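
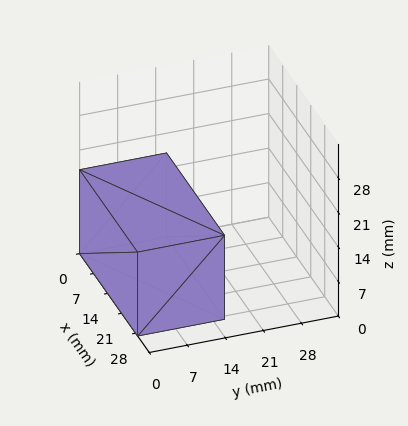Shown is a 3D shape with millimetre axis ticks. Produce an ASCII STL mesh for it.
Reading the render: the shape is a rectangular box, roughly 29 × 16 mm footprint and 17 mm tall (dimensions read to the nearest mm from the axis ticks). For the STL, each face is triangulated and given an outward normal.

solid part
  facet normal 0.0000 0.0000 -1.0000
    outer loop
      vertex 29.000 16.000 0.000
      vertex 29.000 0.000 0.000
      vertex 0.000 0.000 0.000
    endloop
  endfacet
  facet normal 0.0000 0.0000 -1.0000
    outer loop
      vertex 0.000 16.000 0.000
      vertex 29.000 16.000 0.000
      vertex 0.000 0.000 0.000
    endloop
  endfacet
  facet normal 0.0000 0.0000 1.0000
    outer loop
      vertex 0.000 0.000 17.000
      vertex 29.000 0.000 17.000
      vertex 29.000 16.000 17.000
    endloop
  endfacet
  facet normal 0.0000 0.0000 1.0000
    outer loop
      vertex 0.000 0.000 17.000
      vertex 29.000 16.000 17.000
      vertex 0.000 16.000 17.000
    endloop
  endfacet
  facet normal 0.0000 -1.0000 0.0000
    outer loop
      vertex 0.000 0.000 0.000
      vertex 29.000 0.000 0.000
      vertex 29.000 0.000 17.000
    endloop
  endfacet
  facet normal 0.0000 -1.0000 0.0000
    outer loop
      vertex 0.000 0.000 0.000
      vertex 29.000 0.000 17.000
      vertex 0.000 0.000 17.000
    endloop
  endfacet
  facet normal 0.0000 1.0000 0.0000
    outer loop
      vertex 29.000 16.000 17.000
      vertex 29.000 16.000 0.000
      vertex 0.000 16.000 0.000
    endloop
  endfacet
  facet normal 0.0000 1.0000 0.0000
    outer loop
      vertex 0.000 16.000 17.000
      vertex 29.000 16.000 17.000
      vertex 0.000 16.000 0.000
    endloop
  endfacet
  facet normal -1.0000 0.0000 0.0000
    outer loop
      vertex 0.000 16.000 17.000
      vertex 0.000 16.000 0.000
      vertex 0.000 0.000 0.000
    endloop
  endfacet
  facet normal -1.0000 0.0000 0.0000
    outer loop
      vertex 0.000 0.000 17.000
      vertex 0.000 16.000 17.000
      vertex 0.000 0.000 0.000
    endloop
  endfacet
  facet normal 1.0000 0.0000 0.0000
    outer loop
      vertex 29.000 0.000 0.000
      vertex 29.000 16.000 0.000
      vertex 29.000 16.000 17.000
    endloop
  endfacet
  facet normal 1.0000 0.0000 0.0000
    outer loop
      vertex 29.000 0.000 0.000
      vertex 29.000 16.000 17.000
      vertex 29.000 0.000 17.000
    endloop
  endfacet
endsolid part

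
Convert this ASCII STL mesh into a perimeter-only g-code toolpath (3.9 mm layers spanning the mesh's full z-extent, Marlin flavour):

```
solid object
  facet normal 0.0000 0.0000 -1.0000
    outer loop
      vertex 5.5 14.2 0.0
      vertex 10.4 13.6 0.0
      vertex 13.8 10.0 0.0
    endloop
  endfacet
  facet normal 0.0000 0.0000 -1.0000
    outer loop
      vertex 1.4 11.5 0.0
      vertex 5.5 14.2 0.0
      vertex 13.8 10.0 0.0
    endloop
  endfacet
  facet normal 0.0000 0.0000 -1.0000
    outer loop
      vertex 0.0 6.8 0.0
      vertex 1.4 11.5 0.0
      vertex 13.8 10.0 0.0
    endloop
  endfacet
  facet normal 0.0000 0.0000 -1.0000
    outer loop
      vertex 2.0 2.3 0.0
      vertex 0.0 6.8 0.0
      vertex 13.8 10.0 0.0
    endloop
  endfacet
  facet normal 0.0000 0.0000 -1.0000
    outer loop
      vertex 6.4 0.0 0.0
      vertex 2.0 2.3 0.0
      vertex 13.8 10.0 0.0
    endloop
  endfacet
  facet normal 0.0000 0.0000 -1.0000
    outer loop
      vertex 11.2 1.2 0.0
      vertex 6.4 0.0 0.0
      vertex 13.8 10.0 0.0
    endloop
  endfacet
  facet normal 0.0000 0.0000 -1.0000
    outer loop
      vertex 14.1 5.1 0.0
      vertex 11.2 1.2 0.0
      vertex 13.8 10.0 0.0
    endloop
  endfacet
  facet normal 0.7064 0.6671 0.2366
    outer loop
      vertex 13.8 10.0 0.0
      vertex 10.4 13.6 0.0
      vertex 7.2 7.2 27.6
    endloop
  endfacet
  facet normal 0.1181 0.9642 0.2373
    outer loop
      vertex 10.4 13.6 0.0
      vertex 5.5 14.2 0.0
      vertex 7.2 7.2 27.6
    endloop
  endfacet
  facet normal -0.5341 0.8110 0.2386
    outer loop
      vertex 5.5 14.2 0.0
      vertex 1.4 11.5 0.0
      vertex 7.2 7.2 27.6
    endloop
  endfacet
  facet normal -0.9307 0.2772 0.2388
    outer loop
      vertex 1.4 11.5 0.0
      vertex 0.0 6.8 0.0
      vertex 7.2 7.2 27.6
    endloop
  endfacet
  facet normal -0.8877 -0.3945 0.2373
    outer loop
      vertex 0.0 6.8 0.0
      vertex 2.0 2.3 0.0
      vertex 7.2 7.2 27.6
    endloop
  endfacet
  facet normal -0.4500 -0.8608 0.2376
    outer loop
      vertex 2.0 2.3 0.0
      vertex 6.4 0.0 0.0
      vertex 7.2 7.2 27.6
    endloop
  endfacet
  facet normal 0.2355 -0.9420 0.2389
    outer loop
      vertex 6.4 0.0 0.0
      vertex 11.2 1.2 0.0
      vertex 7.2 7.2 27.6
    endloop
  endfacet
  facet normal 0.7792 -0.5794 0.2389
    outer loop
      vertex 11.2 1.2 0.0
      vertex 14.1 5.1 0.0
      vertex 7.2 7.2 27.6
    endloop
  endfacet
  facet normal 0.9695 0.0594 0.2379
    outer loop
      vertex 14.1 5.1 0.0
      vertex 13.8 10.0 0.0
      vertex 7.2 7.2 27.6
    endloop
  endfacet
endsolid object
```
; perimeter-only toolpath
G21 ; units = mm
G90 ; absolute positioning
G28 ; home
; layer 1
G0 Z3.9
G0 X12.9 Y9.6
G1 X9.9 Y12.7
G1 X5.7 Y13.2
G1 X2.2 Y10.9
G1 X1.0 Y6.9
G1 X2.7 Y3.0
G1 X6.5 Y1.0
G1 X10.6 Y2.1
G1 X13.1 Y5.4
G1 X12.9 Y9.6
; layer 2
G0 Z7.9
G0 X11.9 Y9.2
G1 X9.5 Y11.8
G1 X6.0 Y12.2
G1 X3.1 Y10.3
G1 X2.1 Y6.9
G1 X3.5 Y3.7
G1 X6.6 Y2.1
G1 X10.1 Y2.9
G1 X12.1 Y5.7
G1 X11.9 Y9.2
; layer 3
G0 Z11.8
G0 X11.0 Y8.8
G1 X9.0 Y10.9
G1 X6.2 Y11.2
G1 X3.9 Y9.7
G1 X3.1 Y7.0
G1 X4.2 Y4.4
G1 X6.7 Y3.1
G1 X9.5 Y3.8
G1 X11.1 Y6.0
G1 X11.0 Y8.8
; layer 4
G0 Z15.8
G0 X10.0 Y8.4
G1 X8.6 Y9.9
G1 X6.5 Y10.2
G1 X4.7 Y9.0
G1 X4.1 Y7.0
G1 X5.0 Y5.1
G1 X6.9 Y4.1
G1 X8.9 Y4.6
G1 X10.2 Y6.3
G1 X10.0 Y8.4
; layer 5
G0 Z19.7
G0 X9.1 Y8.0
G1 X8.1 Y9.0
G1 X6.7 Y9.2
G1 X5.5 Y8.4
G1 X5.1 Y7.1
G1 X5.7 Y5.8
G1 X7.0 Y5.1
G1 X8.3 Y5.5
G1 X9.2 Y6.6
G1 X9.1 Y8.0
; layer 6
G0 Z23.7
G0 X8.1 Y7.6
G1 X7.7 Y8.1
G1 X7.0 Y8.2
G1 X6.4 Y7.8
G1 X6.2 Y7.1
G1 X6.5 Y6.5
G1 X7.1 Y6.2
G1 X7.8 Y6.3
G1 X8.2 Y6.9
G1 X8.1 Y7.6
M2 ; end

The solid is a regular 9-sided pyramid, base circumscribed radius ≈ 7.2 mm, apex at z ≈ 27.6 mm. Slicing at Δz = 3.9 mm — 7 equal slices spanning the solid's height, so layer i sits at z = i·h/7 — gives 6 non-empty perimeters. Each is a 9-segment closed polygon; G0 lifts to the layer z and rapids to the start vertex, then G1 traces the edges. The cross-section shrinks linearly with z (the slice at the apex is degenerate and omitted).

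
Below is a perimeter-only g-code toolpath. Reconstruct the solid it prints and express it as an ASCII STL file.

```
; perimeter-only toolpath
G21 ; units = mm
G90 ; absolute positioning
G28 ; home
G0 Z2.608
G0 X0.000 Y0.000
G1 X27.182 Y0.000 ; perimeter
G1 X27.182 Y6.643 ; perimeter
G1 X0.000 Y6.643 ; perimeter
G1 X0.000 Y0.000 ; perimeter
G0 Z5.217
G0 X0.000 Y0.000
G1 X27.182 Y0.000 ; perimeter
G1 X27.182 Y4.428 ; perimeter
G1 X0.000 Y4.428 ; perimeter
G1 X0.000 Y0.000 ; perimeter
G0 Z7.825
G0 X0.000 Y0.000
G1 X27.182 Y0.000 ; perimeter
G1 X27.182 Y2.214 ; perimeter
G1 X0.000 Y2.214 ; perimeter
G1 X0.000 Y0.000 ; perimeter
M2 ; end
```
solid part
  facet normal 0.0000 0.0000 -1.0000
    outer loop
      vertex 27.182 8.857 0.000
      vertex 27.182 0.000 0.000
      vertex 0.000 0.000 0.000
    endloop
  endfacet
  facet normal 0.0000 0.0000 -1.0000
    outer loop
      vertex 0.000 8.857 0.000
      vertex 27.182 8.857 0.000
      vertex 0.000 0.000 0.000
    endloop
  endfacet
  facet normal 0.0000 -1.0000 0.0000
    outer loop
      vertex 0.000 0.000 0.000
      vertex 27.182 0.000 0.000
      vertex 27.182 0.000 10.434
    endloop
  endfacet
  facet normal 0.0000 -1.0000 0.0000
    outer loop
      vertex 0.000 0.000 0.000
      vertex 27.182 0.000 10.434
      vertex 0.000 0.000 10.434
    endloop
  endfacet
  facet normal 0.0000 0.7624 0.6471
    outer loop
      vertex 0.000 0.000 10.434
      vertex 27.182 0.000 10.434
      vertex 27.182 8.857 0.000
    endloop
  endfacet
  facet normal 0.0000 0.7624 0.6471
    outer loop
      vertex 0.000 0.000 10.434
      vertex 27.182 8.857 0.000
      vertex 0.000 8.857 0.000
    endloop
  endfacet
  facet normal -1.0000 0.0000 0.0000
    outer loop
      vertex 0.000 0.000 10.434
      vertex 0.000 8.857 0.000
      vertex 0.000 0.000 0.000
    endloop
  endfacet
  facet normal 1.0000 0.0000 0.0000
    outer loop
      vertex 27.182 0.000 0.000
      vertex 27.182 8.857 0.000
      vertex 27.182 0.000 10.434
    endloop
  endfacet
endsolid part

The G0 Z moves step by Δz≈2.608 mm. The G1 loops shrink linearly with z, so the solid tapers from its base footprint up to z≈10.4. Closing with a flat bottom cap and the tapered top and triangulating gives 8 facets — a wedge (ramp): 27.2 × 8.86 mm base, rising to 10.4 mm along the y=0 edge and sloping linearly to z=0 at y=8.86.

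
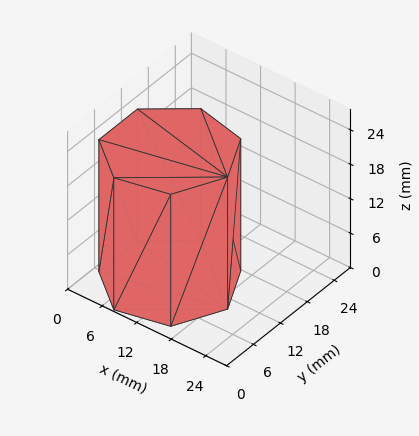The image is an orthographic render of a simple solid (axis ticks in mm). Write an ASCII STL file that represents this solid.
Reading the render: the shape is a regular 7-sided prism (a cylinder approximated with 7 flat sides), circumscribed radius ≈ 10 mm, height ≈ 23 mm (dimensions read to the nearest mm from the axis ticks). For the STL, each face is triangulated and given an outward normal.

solid part
  facet normal 0.0000 0.0000 -1.0000
    outer loop
      vertex 7.8 19.7 0.0
      vertex 16.2 17.8 0.0
      vertex 20.0 10.0 0.0
    endloop
  endfacet
  facet normal 0.0000 0.0000 -1.0000
    outer loop
      vertex 1.0 14.3 0.0
      vertex 7.8 19.7 0.0
      vertex 20.0 10.0 0.0
    endloop
  endfacet
  facet normal 0.0000 0.0000 -1.0000
    outer loop
      vertex 1.0 5.7 0.0
      vertex 1.0 14.3 0.0
      vertex 20.0 10.0 0.0
    endloop
  endfacet
  facet normal 0.0000 0.0000 -1.0000
    outer loop
      vertex 7.8 0.3 0.0
      vertex 1.0 5.7 0.0
      vertex 20.0 10.0 0.0
    endloop
  endfacet
  facet normal 0.0000 0.0000 -1.0000
    outer loop
      vertex 16.2 2.2 0.0
      vertex 7.8 0.3 0.0
      vertex 20.0 10.0 0.0
    endloop
  endfacet
  facet normal 0.0000 0.0000 1.0000
    outer loop
      vertex 20.0 10.0 23.0
      vertex 16.2 17.8 23.0
      vertex 7.8 19.7 23.0
    endloop
  endfacet
  facet normal 0.0000 0.0000 1.0000
    outer loop
      vertex 20.0 10.0 23.0
      vertex 7.8 19.7 23.0
      vertex 1.0 14.3 23.0
    endloop
  endfacet
  facet normal 0.0000 0.0000 1.0000
    outer loop
      vertex 20.0 10.0 23.0
      vertex 1.0 14.3 23.0
      vertex 1.0 5.7 23.0
    endloop
  endfacet
  facet normal 0.0000 0.0000 1.0000
    outer loop
      vertex 20.0 10.0 23.0
      vertex 1.0 5.7 23.0
      vertex 7.8 0.3 23.0
    endloop
  endfacet
  facet normal 0.0000 0.0000 1.0000
    outer loop
      vertex 20.0 10.0 23.0
      vertex 7.8 0.3 23.0
      vertex 16.2 2.2 23.0
    endloop
  endfacet
  facet normal 0.8990 0.4380 0.0000
    outer loop
      vertex 20.0 10.0 0.0
      vertex 16.2 17.8 0.0
      vertex 16.2 17.8 23.0
    endloop
  endfacet
  facet normal 0.8990 0.4380 0.0000
    outer loop
      vertex 20.0 10.0 0.0
      vertex 16.2 17.8 23.0
      vertex 20.0 10.0 23.0
    endloop
  endfacet
  facet normal 0.2206 0.9754 0.0000
    outer loop
      vertex 16.2 17.8 0.0
      vertex 7.8 19.7 0.0
      vertex 7.8 19.7 23.0
    endloop
  endfacet
  facet normal 0.2206 0.9754 0.0000
    outer loop
      vertex 16.2 17.8 0.0
      vertex 7.8 19.7 23.0
      vertex 16.2 17.8 23.0
    endloop
  endfacet
  facet normal -0.6219 0.7831 0.0000
    outer loop
      vertex 7.8 19.7 0.0
      vertex 1.0 14.3 0.0
      vertex 1.0 14.3 23.0
    endloop
  endfacet
  facet normal -0.6219 0.7831 0.0000
    outer loop
      vertex 7.8 19.7 0.0
      vertex 1.0 14.3 23.0
      vertex 7.8 19.7 23.0
    endloop
  endfacet
  facet normal -1.0000 0.0000 0.0000
    outer loop
      vertex 1.0 14.3 0.0
      vertex 1.0 5.7 0.0
      vertex 1.0 5.7 23.0
    endloop
  endfacet
  facet normal -1.0000 0.0000 0.0000
    outer loop
      vertex 1.0 14.3 0.0
      vertex 1.0 5.7 23.0
      vertex 1.0 14.3 23.0
    endloop
  endfacet
  facet normal -0.6219 -0.7831 0.0000
    outer loop
      vertex 1.0 5.7 0.0
      vertex 7.8 0.3 0.0
      vertex 7.8 0.3 23.0
    endloop
  endfacet
  facet normal -0.6219 -0.7831 0.0000
    outer loop
      vertex 1.0 5.7 0.0
      vertex 7.8 0.3 23.0
      vertex 1.0 5.7 23.0
    endloop
  endfacet
  facet normal 0.2206 -0.9754 0.0000
    outer loop
      vertex 7.8 0.3 0.0
      vertex 16.2 2.2 0.0
      vertex 16.2 2.2 23.0
    endloop
  endfacet
  facet normal 0.2206 -0.9754 0.0000
    outer loop
      vertex 7.8 0.3 0.0
      vertex 16.2 2.2 23.0
      vertex 7.8 0.3 23.0
    endloop
  endfacet
  facet normal 0.8990 -0.4380 0.0000
    outer loop
      vertex 16.2 2.2 0.0
      vertex 20.0 10.0 0.0
      vertex 20.0 10.0 23.0
    endloop
  endfacet
  facet normal 0.8990 -0.4380 0.0000
    outer loop
      vertex 16.2 2.2 0.0
      vertex 20.0 10.0 23.0
      vertex 16.2 2.2 23.0
    endloop
  endfacet
endsolid part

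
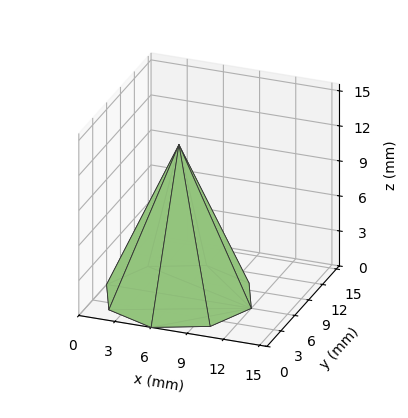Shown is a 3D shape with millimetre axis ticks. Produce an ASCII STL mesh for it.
Reading the render: the shape is a regular 8-sided pyramid, base circumscribed radius ≈ 6 mm, apex at z ≈ 13 mm (dimensions read to the nearest mm from the axis ticks). For the STL, each face is triangulated and given an outward normal.

solid part
  facet normal 0.0000 0.0000 -1.0000
    outer loop
      vertex 6.0 12.0 0.0
      vertex 10.2 10.2 0.0
      vertex 12.0 6.0 0.0
    endloop
  endfacet
  facet normal 0.0000 0.0000 -1.0000
    outer loop
      vertex 1.8 10.2 0.0
      vertex 6.0 12.0 0.0
      vertex 12.0 6.0 0.0
    endloop
  endfacet
  facet normal 0.0000 0.0000 -1.0000
    outer loop
      vertex 0.0 6.0 0.0
      vertex 1.8 10.2 0.0
      vertex 12.0 6.0 0.0
    endloop
  endfacet
  facet normal 0.0000 0.0000 -1.0000
    outer loop
      vertex 1.8 1.8 0.0
      vertex 0.0 6.0 0.0
      vertex 12.0 6.0 0.0
    endloop
  endfacet
  facet normal 0.0000 0.0000 -1.0000
    outer loop
      vertex 6.0 0.0 0.0
      vertex 1.8 1.8 0.0
      vertex 12.0 6.0 0.0
    endloop
  endfacet
  facet normal 0.0000 0.0000 -1.0000
    outer loop
      vertex 10.2 1.8 0.0
      vertex 6.0 0.0 0.0
      vertex 12.0 6.0 0.0
    endloop
  endfacet
  facet normal 0.8462 0.3626 0.3905
    outer loop
      vertex 12.0 6.0 0.0
      vertex 10.2 10.2 0.0
      vertex 6.0 6.0 13.0
    endloop
  endfacet
  facet normal 0.3626 0.8462 0.3905
    outer loop
      vertex 10.2 10.2 0.0
      vertex 6.0 12.0 0.0
      vertex 6.0 6.0 13.0
    endloop
  endfacet
  facet normal -0.3626 0.8462 0.3905
    outer loop
      vertex 6.0 12.0 0.0
      vertex 1.8 10.2 0.0
      vertex 6.0 6.0 13.0
    endloop
  endfacet
  facet normal -0.8462 0.3626 0.3905
    outer loop
      vertex 1.8 10.2 0.0
      vertex 0.0 6.0 0.0
      vertex 6.0 6.0 13.0
    endloop
  endfacet
  facet normal -0.8462 -0.3626 0.3905
    outer loop
      vertex 0.0 6.0 0.0
      vertex 1.8 1.8 0.0
      vertex 6.0 6.0 13.0
    endloop
  endfacet
  facet normal -0.3626 -0.8462 0.3905
    outer loop
      vertex 1.8 1.8 0.0
      vertex 6.0 0.0 0.0
      vertex 6.0 6.0 13.0
    endloop
  endfacet
  facet normal 0.3626 -0.8462 0.3905
    outer loop
      vertex 6.0 0.0 0.0
      vertex 10.2 1.8 0.0
      vertex 6.0 6.0 13.0
    endloop
  endfacet
  facet normal 0.8462 -0.3626 0.3905
    outer loop
      vertex 10.2 1.8 0.0
      vertex 12.0 6.0 0.0
      vertex 6.0 6.0 13.0
    endloop
  endfacet
endsolid part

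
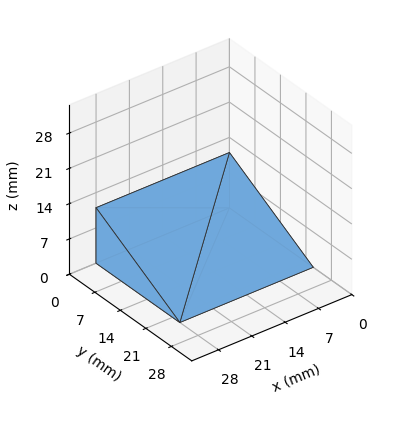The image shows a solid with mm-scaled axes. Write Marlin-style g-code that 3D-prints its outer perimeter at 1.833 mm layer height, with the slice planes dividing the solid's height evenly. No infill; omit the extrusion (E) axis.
Reading the render: the shape is a wedge (ramp): 28 × 23 mm base, rising to 11 mm along the y=0 edge and sloping linearly to z=0 at y=23 (dimensions read to the nearest mm from the axis ticks). For the g-code, the solid's height is divided into equal slices at the stated Δz and each level perimeter traced with G1 moves after a G0 lift.

; perimeter-only toolpath
G21 ; units = mm
G90 ; absolute positioning
G28 ; home
; layer 1
G0 Z1.833
G0 X0.000 Y0.000
G1 X28.000 Y0.000
G1 X28.000 Y19.167
G1 X0.000 Y19.167
G1 X0.000 Y0.000
; layer 2
G0 Z3.667
G0 X0.000 Y0.000
G1 X28.000 Y0.000
G1 X28.000 Y15.333
G1 X0.000 Y15.333
G1 X0.000 Y0.000
; layer 3
G0 Z5.500
G0 X0.000 Y0.000
G1 X28.000 Y0.000
G1 X28.000 Y11.500
G1 X0.000 Y11.500
G1 X0.000 Y0.000
; layer 4
G0 Z7.333
G0 X0.000 Y0.000
G1 X28.000 Y0.000
G1 X28.000 Y7.667
G1 X0.000 Y7.667
G1 X0.000 Y0.000
; layer 5
G0 Z9.167
G0 X0.000 Y0.000
G1 X28.000 Y0.000
G1 X28.000 Y3.833
G1 X0.000 Y3.833
G1 X0.000 Y0.000
M2 ; end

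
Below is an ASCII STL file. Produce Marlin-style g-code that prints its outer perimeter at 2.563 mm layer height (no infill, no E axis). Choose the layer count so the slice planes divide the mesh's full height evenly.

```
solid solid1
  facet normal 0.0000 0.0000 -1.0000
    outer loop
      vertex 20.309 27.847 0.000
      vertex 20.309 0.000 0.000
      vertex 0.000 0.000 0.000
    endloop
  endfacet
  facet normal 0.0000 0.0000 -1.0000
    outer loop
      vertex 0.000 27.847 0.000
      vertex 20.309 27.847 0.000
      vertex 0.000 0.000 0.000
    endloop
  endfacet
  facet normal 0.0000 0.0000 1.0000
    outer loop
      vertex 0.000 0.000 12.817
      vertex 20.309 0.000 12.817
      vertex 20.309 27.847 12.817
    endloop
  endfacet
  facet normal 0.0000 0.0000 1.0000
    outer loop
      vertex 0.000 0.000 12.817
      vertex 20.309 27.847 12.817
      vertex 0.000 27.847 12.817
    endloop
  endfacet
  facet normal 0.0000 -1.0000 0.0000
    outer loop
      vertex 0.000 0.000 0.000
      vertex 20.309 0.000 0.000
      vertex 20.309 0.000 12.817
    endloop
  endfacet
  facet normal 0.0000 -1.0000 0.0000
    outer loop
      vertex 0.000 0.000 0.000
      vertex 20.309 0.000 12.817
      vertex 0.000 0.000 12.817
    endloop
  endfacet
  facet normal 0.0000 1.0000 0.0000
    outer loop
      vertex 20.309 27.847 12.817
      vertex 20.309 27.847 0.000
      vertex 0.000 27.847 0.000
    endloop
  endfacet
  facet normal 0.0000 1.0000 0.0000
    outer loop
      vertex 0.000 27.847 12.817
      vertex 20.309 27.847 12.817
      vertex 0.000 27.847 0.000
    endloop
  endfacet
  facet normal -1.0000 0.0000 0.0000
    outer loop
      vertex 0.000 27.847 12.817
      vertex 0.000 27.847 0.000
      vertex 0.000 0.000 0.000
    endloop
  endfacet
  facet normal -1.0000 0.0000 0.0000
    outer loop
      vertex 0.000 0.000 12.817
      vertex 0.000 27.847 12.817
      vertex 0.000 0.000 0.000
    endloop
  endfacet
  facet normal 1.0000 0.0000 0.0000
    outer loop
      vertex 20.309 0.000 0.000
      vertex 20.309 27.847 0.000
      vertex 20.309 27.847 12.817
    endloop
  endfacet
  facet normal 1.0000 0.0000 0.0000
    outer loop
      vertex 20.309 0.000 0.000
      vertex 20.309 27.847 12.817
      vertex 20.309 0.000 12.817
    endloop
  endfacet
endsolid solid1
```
; perimeter-only toolpath
G21 ; units = mm
G90 ; absolute positioning
G28 ; home
; layer 1
G0 Z2.563
G0 X0.000 Y0.000
G1 X20.309 Y0.000
G1 X20.309 Y27.847
G1 X0.000 Y27.847
G1 X0.000 Y0.000
; layer 2
G0 Z5.127
G0 X0.000 Y0.000
G1 X20.309 Y0.000
G1 X20.309 Y27.847
G1 X0.000 Y27.847
G1 X0.000 Y0.000
; layer 3
G0 Z7.690
G0 X0.000 Y0.000
G1 X20.309 Y0.000
G1 X20.309 Y27.847
G1 X0.000 Y27.847
G1 X0.000 Y0.000
; layer 4
G0 Z10.254
G0 X0.000 Y0.000
G1 X20.309 Y0.000
G1 X20.309 Y27.847
G1 X0.000 Y27.847
G1 X0.000 Y0.000
; layer 5
G0 Z12.817
G0 X0.000 Y0.000
G1 X20.309 Y0.000
G1 X20.309 Y27.847
G1 X0.000 Y27.847
G1 X0.000 Y0.000
M2 ; end

The solid is a rectangular box, roughly 20.3 × 27.8 mm footprint and 12.8 mm tall. Slicing at Δz = 2.563 mm — 5 equal slices spanning the solid's height, so layer i sits at z = i·h/5 — gives 5 non-empty perimeters. Each is a 4-segment closed polygon; G0 lifts to the layer z and rapids to the start vertex, then G1 traces the edges.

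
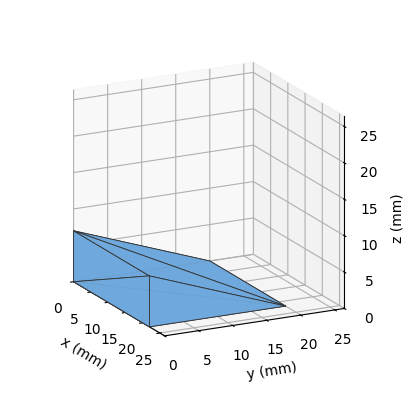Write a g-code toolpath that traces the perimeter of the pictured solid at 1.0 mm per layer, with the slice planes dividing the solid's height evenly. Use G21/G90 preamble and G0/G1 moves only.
Reading the render: the shape is a wedge (ramp): 22 × 20 mm base, rising to 7 mm along the y=0 edge and sloping linearly to z=0 at y=20 (dimensions read to the nearest mm from the axis ticks). For the g-code, the solid's height is divided into equal slices at the stated Δz and each level perimeter traced with G1 moves after a G0 lift.

; perimeter-only toolpath
G21 ; units = mm
G90 ; absolute positioning
G28 ; home
; layer 1
G0 Z1.0
G0 X0.0 Y0.0
G1 X22.0 Y0.0
G1 X22.0 Y17.1
G1 X0.0 Y17.1
G1 X0.0 Y0.0
; layer 2
G0 Z2.0
G0 X0.0 Y0.0
G1 X22.0 Y0.0
G1 X22.0 Y14.3
G1 X0.0 Y14.3
G1 X0.0 Y0.0
; layer 3
G0 Z3.0
G0 X0.0 Y0.0
G1 X22.0 Y0.0
G1 X22.0 Y11.4
G1 X0.0 Y11.4
G1 X0.0 Y0.0
; layer 4
G0 Z4.0
G0 X0.0 Y0.0
G1 X22.0 Y0.0
G1 X22.0 Y8.6
G1 X0.0 Y8.6
G1 X0.0 Y0.0
; layer 5
G0 Z5.0
G0 X0.0 Y0.0
G1 X22.0 Y0.0
G1 X22.0 Y5.7
G1 X0.0 Y5.7
G1 X0.0 Y0.0
; layer 6
G0 Z6.0
G0 X0.0 Y0.0
G1 X22.0 Y0.0
G1 X22.0 Y2.9
G1 X0.0 Y2.9
G1 X0.0 Y0.0
M2 ; end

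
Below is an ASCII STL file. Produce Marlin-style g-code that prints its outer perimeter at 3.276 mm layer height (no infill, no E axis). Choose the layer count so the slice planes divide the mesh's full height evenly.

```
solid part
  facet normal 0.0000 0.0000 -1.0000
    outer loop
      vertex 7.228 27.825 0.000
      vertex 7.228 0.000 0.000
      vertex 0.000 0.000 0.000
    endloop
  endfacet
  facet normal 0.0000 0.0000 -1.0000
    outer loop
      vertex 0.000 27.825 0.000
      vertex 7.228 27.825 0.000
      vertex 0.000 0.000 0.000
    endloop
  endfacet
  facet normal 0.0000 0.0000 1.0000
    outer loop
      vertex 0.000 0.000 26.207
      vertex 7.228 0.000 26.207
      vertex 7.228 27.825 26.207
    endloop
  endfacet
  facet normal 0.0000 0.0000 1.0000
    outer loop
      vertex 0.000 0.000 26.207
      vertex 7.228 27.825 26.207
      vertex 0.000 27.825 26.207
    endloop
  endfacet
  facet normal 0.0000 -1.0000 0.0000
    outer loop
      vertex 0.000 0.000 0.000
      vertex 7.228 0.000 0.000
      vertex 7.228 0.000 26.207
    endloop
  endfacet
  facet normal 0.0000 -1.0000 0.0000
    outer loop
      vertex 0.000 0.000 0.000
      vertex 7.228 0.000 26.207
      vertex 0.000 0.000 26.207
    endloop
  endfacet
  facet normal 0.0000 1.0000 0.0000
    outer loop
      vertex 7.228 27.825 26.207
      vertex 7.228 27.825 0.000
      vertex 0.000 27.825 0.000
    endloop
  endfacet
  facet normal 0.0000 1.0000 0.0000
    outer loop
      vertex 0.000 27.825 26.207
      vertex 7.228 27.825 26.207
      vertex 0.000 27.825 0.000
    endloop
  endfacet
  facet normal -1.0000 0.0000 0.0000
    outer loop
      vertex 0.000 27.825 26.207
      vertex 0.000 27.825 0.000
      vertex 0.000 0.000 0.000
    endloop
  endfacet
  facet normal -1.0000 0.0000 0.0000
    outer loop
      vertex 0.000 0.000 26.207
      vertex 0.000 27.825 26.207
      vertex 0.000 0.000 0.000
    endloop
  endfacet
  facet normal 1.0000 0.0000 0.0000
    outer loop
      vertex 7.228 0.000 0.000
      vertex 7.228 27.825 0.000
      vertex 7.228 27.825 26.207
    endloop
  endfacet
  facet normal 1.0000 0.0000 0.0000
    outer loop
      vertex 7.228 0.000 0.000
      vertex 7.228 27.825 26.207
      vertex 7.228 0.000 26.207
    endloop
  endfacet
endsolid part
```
; perimeter-only toolpath
G21 ; units = mm
G90 ; absolute positioning
G28 ; home
; layer 1
G0 Z3.276
G0 X0.000 Y0.000
G1 X7.228 Y0.000
G1 X7.228 Y27.825
G1 X0.000 Y27.825
G1 X0.000 Y0.000
; layer 2
G0 Z6.552
G0 X0.000 Y0.000
G1 X7.228 Y0.000
G1 X7.228 Y27.825
G1 X0.000 Y27.825
G1 X0.000 Y0.000
; layer 3
G0 Z9.828
G0 X0.000 Y0.000
G1 X7.228 Y0.000
G1 X7.228 Y27.825
G1 X0.000 Y27.825
G1 X0.000 Y0.000
; layer 4
G0 Z13.104
G0 X0.000 Y0.000
G1 X7.228 Y0.000
G1 X7.228 Y27.825
G1 X0.000 Y27.825
G1 X0.000 Y0.000
; layer 5
G0 Z16.379
G0 X0.000 Y0.000
G1 X7.228 Y0.000
G1 X7.228 Y27.825
G1 X0.000 Y27.825
G1 X0.000 Y0.000
; layer 6
G0 Z19.655
G0 X0.000 Y0.000
G1 X7.228 Y0.000
G1 X7.228 Y27.825
G1 X0.000 Y27.825
G1 X0.000 Y0.000
; layer 7
G0 Z22.931
G0 X0.000 Y0.000
G1 X7.228 Y0.000
G1 X7.228 Y27.825
G1 X0.000 Y27.825
G1 X0.000 Y0.000
; layer 8
G0 Z26.207
G0 X0.000 Y0.000
G1 X7.228 Y0.000
G1 X7.228 Y27.825
G1 X0.000 Y27.825
G1 X0.000 Y0.000
M2 ; end

The solid is a rectangular box, roughly 7.23 × 27.8 mm footprint and 26.2 mm tall. Slicing at Δz = 3.276 mm — 8 equal slices spanning the solid's height, so layer i sits at z = i·h/8 — gives 8 non-empty perimeters. Each is a 4-segment closed polygon; G0 lifts to the layer z and rapids to the start vertex, then G1 traces the edges.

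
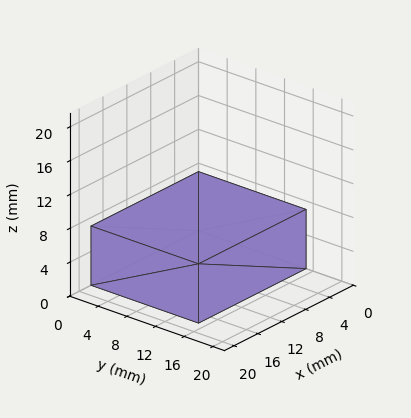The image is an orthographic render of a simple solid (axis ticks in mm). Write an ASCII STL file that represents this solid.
Reading the render: the shape is a rectangular box, roughly 18 × 15 mm footprint and 7 mm tall (dimensions read to the nearest mm from the axis ticks). For the STL, each face is triangulated and given an outward normal.

solid part
  facet normal 0.0000 0.0000 -1.0000
    outer loop
      vertex 18.0 15.0 0.0
      vertex 18.0 0.0 0.0
      vertex 0.0 0.0 0.0
    endloop
  endfacet
  facet normal 0.0000 0.0000 -1.0000
    outer loop
      vertex 0.0 15.0 0.0
      vertex 18.0 15.0 0.0
      vertex 0.0 0.0 0.0
    endloop
  endfacet
  facet normal 0.0000 0.0000 1.0000
    outer loop
      vertex 0.0 0.0 7.0
      vertex 18.0 0.0 7.0
      vertex 18.0 15.0 7.0
    endloop
  endfacet
  facet normal 0.0000 0.0000 1.0000
    outer loop
      vertex 0.0 0.0 7.0
      vertex 18.0 15.0 7.0
      vertex 0.0 15.0 7.0
    endloop
  endfacet
  facet normal 0.0000 -1.0000 0.0000
    outer loop
      vertex 0.0 0.0 0.0
      vertex 18.0 0.0 0.0
      vertex 18.0 0.0 7.0
    endloop
  endfacet
  facet normal 0.0000 -1.0000 0.0000
    outer loop
      vertex 0.0 0.0 0.0
      vertex 18.0 0.0 7.0
      vertex 0.0 0.0 7.0
    endloop
  endfacet
  facet normal 0.0000 1.0000 0.0000
    outer loop
      vertex 18.0 15.0 7.0
      vertex 18.0 15.0 0.0
      vertex 0.0 15.0 0.0
    endloop
  endfacet
  facet normal 0.0000 1.0000 0.0000
    outer loop
      vertex 0.0 15.0 7.0
      vertex 18.0 15.0 7.0
      vertex 0.0 15.0 0.0
    endloop
  endfacet
  facet normal -1.0000 0.0000 0.0000
    outer loop
      vertex 0.0 15.0 7.0
      vertex 0.0 15.0 0.0
      vertex 0.0 0.0 0.0
    endloop
  endfacet
  facet normal -1.0000 0.0000 0.0000
    outer loop
      vertex 0.0 0.0 7.0
      vertex 0.0 15.0 7.0
      vertex 0.0 0.0 0.0
    endloop
  endfacet
  facet normal 1.0000 0.0000 0.0000
    outer loop
      vertex 18.0 0.0 0.0
      vertex 18.0 15.0 0.0
      vertex 18.0 15.0 7.0
    endloop
  endfacet
  facet normal 1.0000 0.0000 0.0000
    outer loop
      vertex 18.0 0.0 0.0
      vertex 18.0 15.0 7.0
      vertex 18.0 0.0 7.0
    endloop
  endfacet
endsolid part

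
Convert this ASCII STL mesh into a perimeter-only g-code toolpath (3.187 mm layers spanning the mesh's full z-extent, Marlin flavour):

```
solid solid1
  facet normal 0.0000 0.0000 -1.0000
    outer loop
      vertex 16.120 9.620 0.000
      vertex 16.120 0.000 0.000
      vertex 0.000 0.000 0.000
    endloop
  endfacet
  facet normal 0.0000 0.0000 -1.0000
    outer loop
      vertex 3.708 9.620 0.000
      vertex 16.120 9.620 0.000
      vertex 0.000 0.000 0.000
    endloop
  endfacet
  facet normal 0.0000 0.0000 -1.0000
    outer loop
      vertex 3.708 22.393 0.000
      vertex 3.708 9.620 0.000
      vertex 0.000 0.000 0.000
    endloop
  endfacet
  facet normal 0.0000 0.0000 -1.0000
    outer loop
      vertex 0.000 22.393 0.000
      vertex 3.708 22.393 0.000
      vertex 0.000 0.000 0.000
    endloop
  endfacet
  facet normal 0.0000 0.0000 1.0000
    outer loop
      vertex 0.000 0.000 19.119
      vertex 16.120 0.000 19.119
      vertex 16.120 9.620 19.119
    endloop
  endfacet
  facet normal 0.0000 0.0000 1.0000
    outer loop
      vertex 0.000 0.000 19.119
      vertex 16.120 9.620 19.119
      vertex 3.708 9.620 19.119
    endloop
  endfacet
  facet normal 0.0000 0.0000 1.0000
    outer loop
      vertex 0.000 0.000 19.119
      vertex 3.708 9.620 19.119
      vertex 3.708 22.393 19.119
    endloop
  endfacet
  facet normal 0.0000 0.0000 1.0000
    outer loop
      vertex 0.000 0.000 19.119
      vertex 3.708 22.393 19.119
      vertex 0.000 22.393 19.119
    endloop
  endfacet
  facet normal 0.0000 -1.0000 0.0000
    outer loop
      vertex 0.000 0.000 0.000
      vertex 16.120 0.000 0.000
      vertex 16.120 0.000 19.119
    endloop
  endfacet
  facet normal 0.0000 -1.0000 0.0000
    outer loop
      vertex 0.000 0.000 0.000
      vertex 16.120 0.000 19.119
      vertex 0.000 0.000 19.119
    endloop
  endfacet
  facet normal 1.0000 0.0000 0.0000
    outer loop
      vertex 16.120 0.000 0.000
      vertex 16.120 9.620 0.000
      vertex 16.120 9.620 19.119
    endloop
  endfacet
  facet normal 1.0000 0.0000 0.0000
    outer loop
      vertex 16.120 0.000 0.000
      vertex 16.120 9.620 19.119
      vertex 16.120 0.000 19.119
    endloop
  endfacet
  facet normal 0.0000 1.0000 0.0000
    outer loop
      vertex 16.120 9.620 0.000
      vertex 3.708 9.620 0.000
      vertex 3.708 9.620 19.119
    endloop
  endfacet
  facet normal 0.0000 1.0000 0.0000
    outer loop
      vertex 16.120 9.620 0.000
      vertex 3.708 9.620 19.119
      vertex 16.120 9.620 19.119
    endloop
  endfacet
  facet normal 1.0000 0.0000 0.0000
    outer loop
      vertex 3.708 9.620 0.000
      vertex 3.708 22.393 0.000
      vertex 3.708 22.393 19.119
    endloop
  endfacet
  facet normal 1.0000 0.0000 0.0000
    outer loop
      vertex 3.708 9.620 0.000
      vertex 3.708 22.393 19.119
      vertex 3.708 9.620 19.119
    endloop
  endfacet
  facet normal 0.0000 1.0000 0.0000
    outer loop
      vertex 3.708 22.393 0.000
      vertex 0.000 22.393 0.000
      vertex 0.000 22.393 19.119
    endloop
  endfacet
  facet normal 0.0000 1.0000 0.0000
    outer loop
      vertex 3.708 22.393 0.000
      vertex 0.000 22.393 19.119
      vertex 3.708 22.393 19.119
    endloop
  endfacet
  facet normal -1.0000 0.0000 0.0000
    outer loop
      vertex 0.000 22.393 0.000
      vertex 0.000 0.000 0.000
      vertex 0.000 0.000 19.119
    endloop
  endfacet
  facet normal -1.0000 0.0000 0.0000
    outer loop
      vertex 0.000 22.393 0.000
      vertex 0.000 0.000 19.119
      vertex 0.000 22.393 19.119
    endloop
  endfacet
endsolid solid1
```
; perimeter-only toolpath
G21 ; units = mm
G90 ; absolute positioning
G28 ; home
; layer 1
G0 Z3.187
G0 X0.000 Y0.000
G1 X16.120 Y0.000
G1 X16.120 Y9.620
G1 X3.708 Y9.620
G1 X3.708 Y22.393
G1 X0.000 Y22.393
G1 X0.000 Y0.000
; layer 2
G0 Z6.373
G0 X0.000 Y0.000
G1 X16.120 Y0.000
G1 X16.120 Y9.620
G1 X3.708 Y9.620
G1 X3.708 Y22.393
G1 X0.000 Y22.393
G1 X0.000 Y0.000
; layer 3
G0 Z9.559
G0 X0.000 Y0.000
G1 X16.120 Y0.000
G1 X16.120 Y9.620
G1 X3.708 Y9.620
G1 X3.708 Y22.393
G1 X0.000 Y22.393
G1 X0.000 Y0.000
; layer 4
G0 Z12.746
G0 X0.000 Y0.000
G1 X16.120 Y0.000
G1 X16.120 Y9.620
G1 X3.708 Y9.620
G1 X3.708 Y22.393
G1 X0.000 Y22.393
G1 X0.000 Y0.000
; layer 5
G0 Z15.933
G0 X0.000 Y0.000
G1 X16.120 Y0.000
G1 X16.120 Y9.620
G1 X3.708 Y9.620
G1 X3.708 Y22.393
G1 X0.000 Y22.393
G1 X0.000 Y0.000
; layer 6
G0 Z19.119
G0 X0.000 Y0.000
G1 X16.120 Y0.000
G1 X16.120 Y9.620
G1 X3.708 Y9.620
G1 X3.708 Y22.393
G1 X0.000 Y22.393
G1 X0.000 Y0.000
M2 ; end

The solid is an L-shaped prism: outer 16.1 × 22.4 mm, arm thicknesses ≈ 9.62 mm (horizontal) and 3.71 mm (vertical), extruded 19.1 mm in z. Slicing at Δz = 3.187 mm — 6 equal slices spanning the solid's height, so layer i sits at z = i·h/6 — gives 6 non-empty perimeters. Each is a 6-segment closed polygon; G0 lifts to the layer z and rapids to the start vertex, then G1 traces the edges.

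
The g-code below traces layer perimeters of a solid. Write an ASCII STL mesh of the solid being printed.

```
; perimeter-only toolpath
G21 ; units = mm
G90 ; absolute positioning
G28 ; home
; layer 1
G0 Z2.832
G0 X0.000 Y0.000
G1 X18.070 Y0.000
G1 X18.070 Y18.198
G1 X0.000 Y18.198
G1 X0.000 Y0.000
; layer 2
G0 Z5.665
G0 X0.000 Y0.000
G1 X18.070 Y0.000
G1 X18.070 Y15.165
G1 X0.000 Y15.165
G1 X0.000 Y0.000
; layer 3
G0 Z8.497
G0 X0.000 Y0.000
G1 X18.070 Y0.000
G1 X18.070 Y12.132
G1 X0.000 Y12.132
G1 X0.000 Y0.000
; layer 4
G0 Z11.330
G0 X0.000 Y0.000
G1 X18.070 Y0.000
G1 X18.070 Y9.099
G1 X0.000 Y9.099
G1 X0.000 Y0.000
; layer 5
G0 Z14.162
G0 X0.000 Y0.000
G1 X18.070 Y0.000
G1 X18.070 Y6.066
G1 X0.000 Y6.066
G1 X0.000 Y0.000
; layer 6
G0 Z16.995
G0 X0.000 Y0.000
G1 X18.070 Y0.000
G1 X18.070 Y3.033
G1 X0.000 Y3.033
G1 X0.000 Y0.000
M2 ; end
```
solid part
  facet normal 0.0000 0.0000 -1.0000
    outer loop
      vertex 18.070 21.231 0.000
      vertex 18.070 0.000 0.000
      vertex 0.000 0.000 0.000
    endloop
  endfacet
  facet normal 0.0000 0.0000 -1.0000
    outer loop
      vertex 0.000 21.231 0.000
      vertex 18.070 21.231 0.000
      vertex 0.000 0.000 0.000
    endloop
  endfacet
  facet normal 0.0000 -1.0000 0.0000
    outer loop
      vertex 0.000 0.000 0.000
      vertex 18.070 0.000 0.000
      vertex 18.070 0.000 19.827
    endloop
  endfacet
  facet normal 0.0000 -1.0000 0.0000
    outer loop
      vertex 0.000 0.000 0.000
      vertex 18.070 0.000 19.827
      vertex 0.000 0.000 19.827
    endloop
  endfacet
  facet normal 0.0000 0.6825 0.7309
    outer loop
      vertex 0.000 0.000 19.827
      vertex 18.070 0.000 19.827
      vertex 18.070 21.231 0.000
    endloop
  endfacet
  facet normal 0.0000 0.6825 0.7309
    outer loop
      vertex 0.000 0.000 19.827
      vertex 18.070 21.231 0.000
      vertex 0.000 21.231 0.000
    endloop
  endfacet
  facet normal -1.0000 0.0000 0.0000
    outer loop
      vertex 0.000 0.000 19.827
      vertex 0.000 21.231 0.000
      vertex 0.000 0.000 0.000
    endloop
  endfacet
  facet normal 1.0000 0.0000 0.0000
    outer loop
      vertex 18.070 0.000 0.000
      vertex 18.070 21.231 0.000
      vertex 18.070 0.000 19.827
    endloop
  endfacet
endsolid part

The G0 Z moves step by Δz≈2.832 mm. The G1 loops shrink linearly with z, so the solid tapers from its base footprint up to z≈19.8. Closing with a flat bottom cap and the tapered top and triangulating gives 8 facets — a wedge (ramp): 18.1 × 21.2 mm base, rising to 19.8 mm along the y=0 edge and sloping linearly to z=0 at y=21.2.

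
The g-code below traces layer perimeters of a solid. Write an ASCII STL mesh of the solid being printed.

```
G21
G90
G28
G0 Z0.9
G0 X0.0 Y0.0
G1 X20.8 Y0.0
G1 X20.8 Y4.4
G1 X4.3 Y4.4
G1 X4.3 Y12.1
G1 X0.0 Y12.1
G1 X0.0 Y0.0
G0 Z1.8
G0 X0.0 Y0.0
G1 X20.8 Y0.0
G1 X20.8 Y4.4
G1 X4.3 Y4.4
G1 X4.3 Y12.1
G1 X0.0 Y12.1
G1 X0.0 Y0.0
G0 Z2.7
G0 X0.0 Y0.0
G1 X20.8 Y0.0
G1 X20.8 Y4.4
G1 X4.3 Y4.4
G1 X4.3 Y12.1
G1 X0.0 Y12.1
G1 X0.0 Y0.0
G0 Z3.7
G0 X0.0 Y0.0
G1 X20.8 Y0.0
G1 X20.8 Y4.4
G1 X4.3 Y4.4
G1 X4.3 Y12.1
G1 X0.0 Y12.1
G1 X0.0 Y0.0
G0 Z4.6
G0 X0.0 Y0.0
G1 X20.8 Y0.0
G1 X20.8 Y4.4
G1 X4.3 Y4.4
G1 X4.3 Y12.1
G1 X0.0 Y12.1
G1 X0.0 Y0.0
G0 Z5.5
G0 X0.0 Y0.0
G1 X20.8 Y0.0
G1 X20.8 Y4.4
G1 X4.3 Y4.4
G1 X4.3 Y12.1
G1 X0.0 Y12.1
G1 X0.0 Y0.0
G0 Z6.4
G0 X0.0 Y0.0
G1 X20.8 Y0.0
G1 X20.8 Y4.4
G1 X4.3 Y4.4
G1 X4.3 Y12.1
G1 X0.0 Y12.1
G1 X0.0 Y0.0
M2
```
solid part
  facet normal 0.0000 0.0000 -1.0000
    outer loop
      vertex 20.8 4.4 0.0
      vertex 20.8 0.0 0.0
      vertex 0.0 0.0 0.0
    endloop
  endfacet
  facet normal 0.0000 0.0000 -1.0000
    outer loop
      vertex 4.3 4.4 0.0
      vertex 20.8 4.4 0.0
      vertex 0.0 0.0 0.0
    endloop
  endfacet
  facet normal 0.0000 0.0000 -1.0000
    outer loop
      vertex 4.3 12.1 0.0
      vertex 4.3 4.4 0.0
      vertex 0.0 0.0 0.0
    endloop
  endfacet
  facet normal 0.0000 0.0000 -1.0000
    outer loop
      vertex 0.0 12.1 0.0
      vertex 4.3 12.1 0.0
      vertex 0.0 0.0 0.0
    endloop
  endfacet
  facet normal 0.0000 0.0000 1.0000
    outer loop
      vertex 0.0 0.0 6.4
      vertex 20.8 0.0 6.4
      vertex 20.8 4.4 6.4
    endloop
  endfacet
  facet normal 0.0000 0.0000 1.0000
    outer loop
      vertex 0.0 0.0 6.4
      vertex 20.8 4.4 6.4
      vertex 4.3 4.4 6.4
    endloop
  endfacet
  facet normal 0.0000 0.0000 1.0000
    outer loop
      vertex 0.0 0.0 6.4
      vertex 4.3 4.4 6.4
      vertex 4.3 12.1 6.4
    endloop
  endfacet
  facet normal 0.0000 0.0000 1.0000
    outer loop
      vertex 0.0 0.0 6.4
      vertex 4.3 12.1 6.4
      vertex 0.0 12.1 6.4
    endloop
  endfacet
  facet normal 0.0000 -1.0000 0.0000
    outer loop
      vertex 0.0 0.0 0.0
      vertex 20.8 0.0 0.0
      vertex 20.8 0.0 6.4
    endloop
  endfacet
  facet normal 0.0000 -1.0000 0.0000
    outer loop
      vertex 0.0 0.0 0.0
      vertex 20.8 0.0 6.4
      vertex 0.0 0.0 6.4
    endloop
  endfacet
  facet normal 1.0000 0.0000 0.0000
    outer loop
      vertex 20.8 0.0 0.0
      vertex 20.8 4.4 0.0
      vertex 20.8 4.4 6.4
    endloop
  endfacet
  facet normal 1.0000 0.0000 0.0000
    outer loop
      vertex 20.8 0.0 0.0
      vertex 20.8 4.4 6.4
      vertex 20.8 0.0 6.4
    endloop
  endfacet
  facet normal 0.0000 1.0000 0.0000
    outer loop
      vertex 20.8 4.4 0.0
      vertex 4.3 4.4 0.0
      vertex 4.3 4.4 6.4
    endloop
  endfacet
  facet normal 0.0000 1.0000 0.0000
    outer loop
      vertex 20.8 4.4 0.0
      vertex 4.3 4.4 6.4
      vertex 20.8 4.4 6.4
    endloop
  endfacet
  facet normal 1.0000 0.0000 0.0000
    outer loop
      vertex 4.3 4.4 0.0
      vertex 4.3 12.1 0.0
      vertex 4.3 12.1 6.4
    endloop
  endfacet
  facet normal 1.0000 0.0000 0.0000
    outer loop
      vertex 4.3 4.4 0.0
      vertex 4.3 12.1 6.4
      vertex 4.3 4.4 6.4
    endloop
  endfacet
  facet normal 0.0000 1.0000 0.0000
    outer loop
      vertex 4.3 12.1 0.0
      vertex 0.0 12.1 0.0
      vertex 0.0 12.1 6.4
    endloop
  endfacet
  facet normal 0.0000 1.0000 0.0000
    outer loop
      vertex 4.3 12.1 0.0
      vertex 0.0 12.1 6.4
      vertex 4.3 12.1 6.4
    endloop
  endfacet
  facet normal -1.0000 0.0000 0.0000
    outer loop
      vertex 0.0 12.1 0.0
      vertex 0.0 0.0 0.0
      vertex 0.0 0.0 6.4
    endloop
  endfacet
  facet normal -1.0000 0.0000 0.0000
    outer loop
      vertex 0.0 12.1 0.0
      vertex 0.0 0.0 6.4
      vertex 0.0 12.1 6.4
    endloop
  endfacet
endsolid part

The G0 Z moves step by Δz≈0.9 mm. Every layer's G1 loop is the same polygon, so the solid is a straight extrusion of it from z=0 to z≈6.4. Closing with flat bottom and top caps and triangulating gives 20 facets — an L-shaped prism: outer 20.8 × 12.1 mm, arm thicknesses ≈ 4.4 mm (horizontal) and 4.3 mm (vertical), extruded 6.4 mm in z.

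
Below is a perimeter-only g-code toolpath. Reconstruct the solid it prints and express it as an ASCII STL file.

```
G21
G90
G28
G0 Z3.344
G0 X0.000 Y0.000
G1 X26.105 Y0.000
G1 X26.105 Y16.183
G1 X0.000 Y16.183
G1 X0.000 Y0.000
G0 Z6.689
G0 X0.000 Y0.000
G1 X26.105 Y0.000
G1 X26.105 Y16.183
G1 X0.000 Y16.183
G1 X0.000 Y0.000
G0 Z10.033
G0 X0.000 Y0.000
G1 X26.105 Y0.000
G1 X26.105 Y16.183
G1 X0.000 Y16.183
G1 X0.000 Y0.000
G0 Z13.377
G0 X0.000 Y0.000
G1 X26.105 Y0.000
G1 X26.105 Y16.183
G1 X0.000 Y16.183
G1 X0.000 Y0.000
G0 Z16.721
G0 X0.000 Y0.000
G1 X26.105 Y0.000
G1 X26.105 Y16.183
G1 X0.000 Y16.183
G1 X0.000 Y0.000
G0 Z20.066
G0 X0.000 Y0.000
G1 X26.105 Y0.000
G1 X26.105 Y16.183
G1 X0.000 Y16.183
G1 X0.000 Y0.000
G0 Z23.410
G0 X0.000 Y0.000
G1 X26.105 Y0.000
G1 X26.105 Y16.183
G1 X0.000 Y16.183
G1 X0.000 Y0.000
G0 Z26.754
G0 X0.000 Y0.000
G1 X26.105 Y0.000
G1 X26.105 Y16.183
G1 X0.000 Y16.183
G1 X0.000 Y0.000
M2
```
solid part
  facet normal 0.0000 0.0000 -1.0000
    outer loop
      vertex 26.105 16.183 0.000
      vertex 26.105 0.000 0.000
      vertex 0.000 0.000 0.000
    endloop
  endfacet
  facet normal 0.0000 0.0000 -1.0000
    outer loop
      vertex 0.000 16.183 0.000
      vertex 26.105 16.183 0.000
      vertex 0.000 0.000 0.000
    endloop
  endfacet
  facet normal 0.0000 0.0000 1.0000
    outer loop
      vertex 0.000 0.000 26.754
      vertex 26.105 0.000 26.754
      vertex 26.105 16.183 26.754
    endloop
  endfacet
  facet normal 0.0000 0.0000 1.0000
    outer loop
      vertex 0.000 0.000 26.754
      vertex 26.105 16.183 26.754
      vertex 0.000 16.183 26.754
    endloop
  endfacet
  facet normal 0.0000 -1.0000 0.0000
    outer loop
      vertex 0.000 0.000 0.000
      vertex 26.105 0.000 0.000
      vertex 26.105 0.000 26.754
    endloop
  endfacet
  facet normal 0.0000 -1.0000 0.0000
    outer loop
      vertex 0.000 0.000 0.000
      vertex 26.105 0.000 26.754
      vertex 0.000 0.000 26.754
    endloop
  endfacet
  facet normal 0.0000 1.0000 0.0000
    outer loop
      vertex 26.105 16.183 26.754
      vertex 26.105 16.183 0.000
      vertex 0.000 16.183 0.000
    endloop
  endfacet
  facet normal 0.0000 1.0000 0.0000
    outer loop
      vertex 0.000 16.183 26.754
      vertex 26.105 16.183 26.754
      vertex 0.000 16.183 0.000
    endloop
  endfacet
  facet normal -1.0000 0.0000 0.0000
    outer loop
      vertex 0.000 16.183 26.754
      vertex 0.000 16.183 0.000
      vertex 0.000 0.000 0.000
    endloop
  endfacet
  facet normal -1.0000 0.0000 0.0000
    outer loop
      vertex 0.000 0.000 26.754
      vertex 0.000 16.183 26.754
      vertex 0.000 0.000 0.000
    endloop
  endfacet
  facet normal 1.0000 0.0000 0.0000
    outer loop
      vertex 26.105 0.000 0.000
      vertex 26.105 16.183 0.000
      vertex 26.105 16.183 26.754
    endloop
  endfacet
  facet normal 1.0000 0.0000 0.0000
    outer loop
      vertex 26.105 0.000 0.000
      vertex 26.105 16.183 26.754
      vertex 26.105 0.000 26.754
    endloop
  endfacet
endsolid part

The G0 Z moves step by Δz≈3.344 mm. Every layer's G1 loop is the same polygon, so the solid is a straight extrusion of it from z=0 to z≈26.8. Closing with flat bottom and top caps and triangulating gives 12 facets — a rectangular box, roughly 26.1 × 16.2 mm footprint and 26.8 mm tall.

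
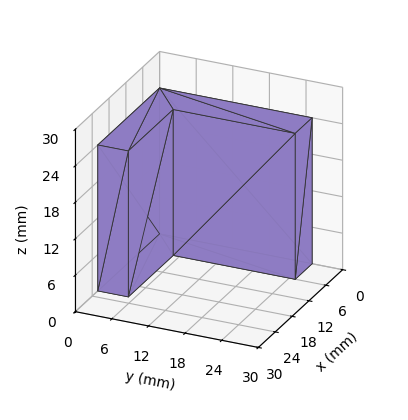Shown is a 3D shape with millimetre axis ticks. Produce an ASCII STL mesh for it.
Reading the render: the shape is an L-shaped prism: outer 22 × 25 mm, arm thicknesses ≈ 5 mm (horizontal) and 6 mm (vertical), extruded 24 mm in z (dimensions read to the nearest mm from the axis ticks). For the STL, each face is triangulated and given an outward normal.

solid part
  facet normal 0.0000 0.0000 -1.0000
    outer loop
      vertex 22.0 5.0 0.0
      vertex 22.0 0.0 0.0
      vertex 0.0 0.0 0.0
    endloop
  endfacet
  facet normal 0.0000 0.0000 -1.0000
    outer loop
      vertex 6.0 5.0 0.0
      vertex 22.0 5.0 0.0
      vertex 0.0 0.0 0.0
    endloop
  endfacet
  facet normal 0.0000 0.0000 -1.0000
    outer loop
      vertex 6.0 25.0 0.0
      vertex 6.0 5.0 0.0
      vertex 0.0 0.0 0.0
    endloop
  endfacet
  facet normal 0.0000 0.0000 -1.0000
    outer loop
      vertex 0.0 25.0 0.0
      vertex 6.0 25.0 0.0
      vertex 0.0 0.0 0.0
    endloop
  endfacet
  facet normal 0.0000 0.0000 1.0000
    outer loop
      vertex 0.0 0.0 24.0
      vertex 22.0 0.0 24.0
      vertex 22.0 5.0 24.0
    endloop
  endfacet
  facet normal 0.0000 0.0000 1.0000
    outer loop
      vertex 0.0 0.0 24.0
      vertex 22.0 5.0 24.0
      vertex 6.0 5.0 24.0
    endloop
  endfacet
  facet normal 0.0000 0.0000 1.0000
    outer loop
      vertex 0.0 0.0 24.0
      vertex 6.0 5.0 24.0
      vertex 6.0 25.0 24.0
    endloop
  endfacet
  facet normal 0.0000 0.0000 1.0000
    outer loop
      vertex 0.0 0.0 24.0
      vertex 6.0 25.0 24.0
      vertex 0.0 25.0 24.0
    endloop
  endfacet
  facet normal 0.0000 -1.0000 0.0000
    outer loop
      vertex 0.0 0.0 0.0
      vertex 22.0 0.0 0.0
      vertex 22.0 0.0 24.0
    endloop
  endfacet
  facet normal 0.0000 -1.0000 0.0000
    outer loop
      vertex 0.0 0.0 0.0
      vertex 22.0 0.0 24.0
      vertex 0.0 0.0 24.0
    endloop
  endfacet
  facet normal 1.0000 0.0000 0.0000
    outer loop
      vertex 22.0 0.0 0.0
      vertex 22.0 5.0 0.0
      vertex 22.0 5.0 24.0
    endloop
  endfacet
  facet normal 1.0000 0.0000 0.0000
    outer loop
      vertex 22.0 0.0 0.0
      vertex 22.0 5.0 24.0
      vertex 22.0 0.0 24.0
    endloop
  endfacet
  facet normal 0.0000 1.0000 0.0000
    outer loop
      vertex 22.0 5.0 0.0
      vertex 6.0 5.0 0.0
      vertex 6.0 5.0 24.0
    endloop
  endfacet
  facet normal 0.0000 1.0000 0.0000
    outer loop
      vertex 22.0 5.0 0.0
      vertex 6.0 5.0 24.0
      vertex 22.0 5.0 24.0
    endloop
  endfacet
  facet normal 1.0000 0.0000 0.0000
    outer loop
      vertex 6.0 5.0 0.0
      vertex 6.0 25.0 0.0
      vertex 6.0 25.0 24.0
    endloop
  endfacet
  facet normal 1.0000 0.0000 0.0000
    outer loop
      vertex 6.0 5.0 0.0
      vertex 6.0 25.0 24.0
      vertex 6.0 5.0 24.0
    endloop
  endfacet
  facet normal 0.0000 1.0000 0.0000
    outer loop
      vertex 6.0 25.0 0.0
      vertex 0.0 25.0 0.0
      vertex 0.0 25.0 24.0
    endloop
  endfacet
  facet normal 0.0000 1.0000 0.0000
    outer loop
      vertex 6.0 25.0 0.0
      vertex 0.0 25.0 24.0
      vertex 6.0 25.0 24.0
    endloop
  endfacet
  facet normal -1.0000 0.0000 0.0000
    outer loop
      vertex 0.0 25.0 0.0
      vertex 0.0 0.0 0.0
      vertex 0.0 0.0 24.0
    endloop
  endfacet
  facet normal -1.0000 0.0000 0.0000
    outer loop
      vertex 0.0 25.0 0.0
      vertex 0.0 0.0 24.0
      vertex 0.0 25.0 24.0
    endloop
  endfacet
endsolid part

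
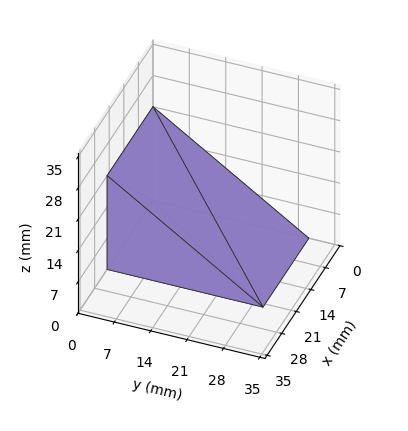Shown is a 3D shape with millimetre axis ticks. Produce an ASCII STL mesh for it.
Reading the render: the shape is a wedge (ramp): 22 × 30 mm base, rising to 21 mm along the y=0 edge and sloping linearly to z=0 at y=30 (dimensions read to the nearest mm from the axis ticks). For the STL, each face is triangulated and given an outward normal.

solid part
  facet normal 0.0000 0.0000 -1.0000
    outer loop
      vertex 22.00 30.00 0.00
      vertex 22.00 0.00 0.00
      vertex 0.00 0.00 0.00
    endloop
  endfacet
  facet normal 0.0000 0.0000 -1.0000
    outer loop
      vertex 0.00 30.00 0.00
      vertex 22.00 30.00 0.00
      vertex 0.00 0.00 0.00
    endloop
  endfacet
  facet normal 0.0000 -1.0000 0.0000
    outer loop
      vertex 0.00 0.00 0.00
      vertex 22.00 0.00 0.00
      vertex 22.00 0.00 21.00
    endloop
  endfacet
  facet normal 0.0000 -1.0000 0.0000
    outer loop
      vertex 0.00 0.00 0.00
      vertex 22.00 0.00 21.00
      vertex 0.00 0.00 21.00
    endloop
  endfacet
  facet normal 0.0000 0.5735 0.8192
    outer loop
      vertex 0.00 0.00 21.00
      vertex 22.00 0.00 21.00
      vertex 22.00 30.00 0.00
    endloop
  endfacet
  facet normal 0.0000 0.5735 0.8192
    outer loop
      vertex 0.00 0.00 21.00
      vertex 22.00 30.00 0.00
      vertex 0.00 30.00 0.00
    endloop
  endfacet
  facet normal -1.0000 0.0000 0.0000
    outer loop
      vertex 0.00 0.00 21.00
      vertex 0.00 30.00 0.00
      vertex 0.00 0.00 0.00
    endloop
  endfacet
  facet normal 1.0000 0.0000 0.0000
    outer loop
      vertex 22.00 0.00 0.00
      vertex 22.00 30.00 0.00
      vertex 22.00 0.00 21.00
    endloop
  endfacet
endsolid part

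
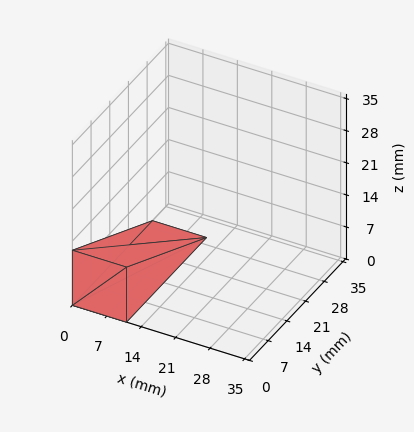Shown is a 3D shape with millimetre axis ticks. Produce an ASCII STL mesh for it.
Reading the render: the shape is a wedge (ramp): 11 × 30 mm base, rising to 12 mm along the y=0 edge and sloping linearly to z=0 at y=30 (dimensions read to the nearest mm from the axis ticks). For the STL, each face is triangulated and given an outward normal.

solid part
  facet normal 0.0000 0.0000 -1.0000
    outer loop
      vertex 11.000 30.000 0.000
      vertex 11.000 0.000 0.000
      vertex 0.000 0.000 0.000
    endloop
  endfacet
  facet normal 0.0000 0.0000 -1.0000
    outer loop
      vertex 0.000 30.000 0.000
      vertex 11.000 30.000 0.000
      vertex 0.000 0.000 0.000
    endloop
  endfacet
  facet normal 0.0000 -1.0000 0.0000
    outer loop
      vertex 0.000 0.000 0.000
      vertex 11.000 0.000 0.000
      vertex 11.000 0.000 12.000
    endloop
  endfacet
  facet normal 0.0000 -1.0000 0.0000
    outer loop
      vertex 0.000 0.000 0.000
      vertex 11.000 0.000 12.000
      vertex 0.000 0.000 12.000
    endloop
  endfacet
  facet normal 0.0000 0.3714 0.9285
    outer loop
      vertex 0.000 0.000 12.000
      vertex 11.000 0.000 12.000
      vertex 11.000 30.000 0.000
    endloop
  endfacet
  facet normal 0.0000 0.3714 0.9285
    outer loop
      vertex 0.000 0.000 12.000
      vertex 11.000 30.000 0.000
      vertex 0.000 30.000 0.000
    endloop
  endfacet
  facet normal -1.0000 0.0000 0.0000
    outer loop
      vertex 0.000 0.000 12.000
      vertex 0.000 30.000 0.000
      vertex 0.000 0.000 0.000
    endloop
  endfacet
  facet normal 1.0000 0.0000 0.0000
    outer loop
      vertex 11.000 0.000 0.000
      vertex 11.000 30.000 0.000
      vertex 11.000 0.000 12.000
    endloop
  endfacet
endsolid part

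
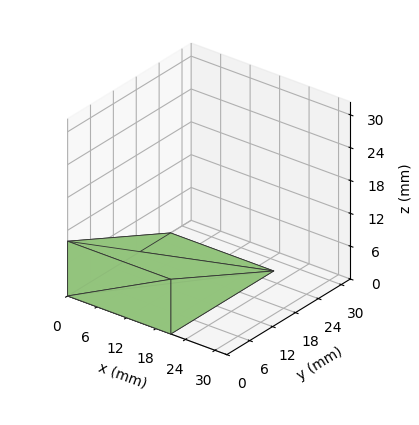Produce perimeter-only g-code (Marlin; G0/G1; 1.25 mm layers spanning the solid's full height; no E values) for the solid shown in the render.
Reading the render: the shape is a wedge (ramp): 21 × 27 mm base, rising to 10 mm along the y=0 edge and sloping linearly to z=0 at y=27 (dimensions read to the nearest mm from the axis ticks). For the g-code, the solid's height is divided into equal slices at the stated Δz and each level perimeter traced with G1 moves after a G0 lift.

; perimeter-only toolpath
G21 ; units = mm
G90 ; absolute positioning
G28 ; home
; layer 1
G0 Z1.25
G0 X0.00 Y0.00
G1 X21.00 Y0.00
G1 X21.00 Y23.62
G1 X0.00 Y23.62
G1 X0.00 Y0.00
; layer 2
G0 Z2.50
G0 X0.00 Y0.00
G1 X21.00 Y0.00
G1 X21.00 Y20.25
G1 X0.00 Y20.25
G1 X0.00 Y0.00
; layer 3
G0 Z3.75
G0 X0.00 Y0.00
G1 X21.00 Y0.00
G1 X21.00 Y16.88
G1 X0.00 Y16.88
G1 X0.00 Y0.00
; layer 4
G0 Z5.00
G0 X0.00 Y0.00
G1 X21.00 Y0.00
G1 X21.00 Y13.50
G1 X0.00 Y13.50
G1 X0.00 Y0.00
; layer 5
G0 Z6.25
G0 X0.00 Y0.00
G1 X21.00 Y0.00
G1 X21.00 Y10.12
G1 X0.00 Y10.12
G1 X0.00 Y0.00
; layer 6
G0 Z7.50
G0 X0.00 Y0.00
G1 X21.00 Y0.00
G1 X21.00 Y6.75
G1 X0.00 Y6.75
G1 X0.00 Y0.00
; layer 7
G0 Z8.75
G0 X0.00 Y0.00
G1 X21.00 Y0.00
G1 X21.00 Y3.38
G1 X0.00 Y3.38
G1 X0.00 Y0.00
M2 ; end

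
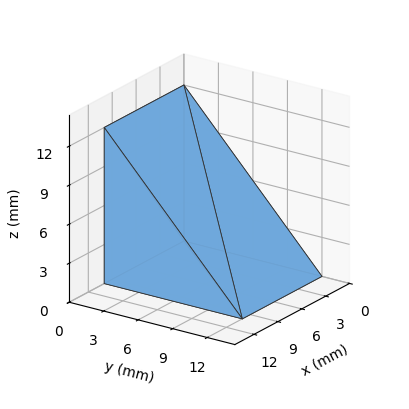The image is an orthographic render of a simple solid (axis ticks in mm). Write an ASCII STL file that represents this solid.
Reading the render: the shape is a wedge (ramp): 10 × 12 mm base, rising to 12 mm along the y=0 edge and sloping linearly to z=0 at y=12 (dimensions read to the nearest mm from the axis ticks). For the STL, each face is triangulated and given an outward normal.

solid part
  facet normal 0.0000 0.0000 -1.0000
    outer loop
      vertex 10.000 12.000 0.000
      vertex 10.000 0.000 0.000
      vertex 0.000 0.000 0.000
    endloop
  endfacet
  facet normal 0.0000 0.0000 -1.0000
    outer loop
      vertex 0.000 12.000 0.000
      vertex 10.000 12.000 0.000
      vertex 0.000 0.000 0.000
    endloop
  endfacet
  facet normal 0.0000 -1.0000 0.0000
    outer loop
      vertex 0.000 0.000 0.000
      vertex 10.000 0.000 0.000
      vertex 10.000 0.000 12.000
    endloop
  endfacet
  facet normal 0.0000 -1.0000 0.0000
    outer loop
      vertex 0.000 0.000 0.000
      vertex 10.000 0.000 12.000
      vertex 0.000 0.000 12.000
    endloop
  endfacet
  facet normal 0.0000 0.7071 0.7071
    outer loop
      vertex 0.000 0.000 12.000
      vertex 10.000 0.000 12.000
      vertex 10.000 12.000 0.000
    endloop
  endfacet
  facet normal 0.0000 0.7071 0.7071
    outer loop
      vertex 0.000 0.000 12.000
      vertex 10.000 12.000 0.000
      vertex 0.000 12.000 0.000
    endloop
  endfacet
  facet normal -1.0000 0.0000 0.0000
    outer loop
      vertex 0.000 0.000 12.000
      vertex 0.000 12.000 0.000
      vertex 0.000 0.000 0.000
    endloop
  endfacet
  facet normal 1.0000 0.0000 0.0000
    outer loop
      vertex 10.000 0.000 0.000
      vertex 10.000 12.000 0.000
      vertex 10.000 0.000 12.000
    endloop
  endfacet
endsolid part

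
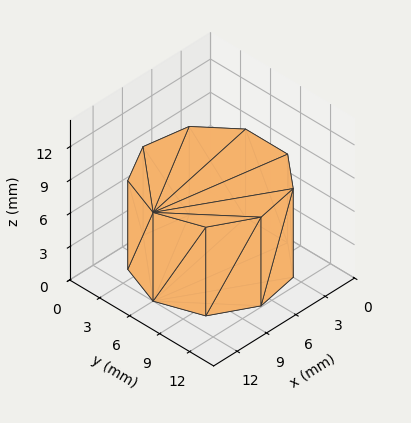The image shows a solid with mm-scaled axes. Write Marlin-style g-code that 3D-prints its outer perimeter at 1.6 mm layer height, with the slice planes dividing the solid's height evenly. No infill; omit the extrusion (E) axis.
Reading the render: the shape is a regular 9-sided prism (a cylinder approximated with 9 flat sides), circumscribed radius ≈ 6 mm, height ≈ 8 mm (dimensions read to the nearest mm from the axis ticks). For the g-code, the solid's height is divided into equal slices at the stated Δz and each level perimeter traced with G1 moves after a G0 lift.

; perimeter-only toolpath
G21 ; units = mm
G90 ; absolute positioning
G28 ; home
; layer 1
G0 Z1.6
G0 X12.0 Y6.0
G1 X10.6 Y9.9
G1 X7.0 Y11.9
G1 X3.0 Y11.2
G1 X0.4 Y8.1
G1 X0.4 Y3.9
G1 X3.0 Y0.8
G1 X7.0 Y0.1
G1 X10.6 Y2.1
G1 X12.0 Y6.0
; layer 2
G0 Z3.2
G0 X12.0 Y6.0
G1 X10.6 Y9.9
G1 X7.0 Y11.9
G1 X3.0 Y11.2
G1 X0.4 Y8.1
G1 X0.4 Y3.9
G1 X3.0 Y0.8
G1 X7.0 Y0.1
G1 X10.6 Y2.1
G1 X12.0 Y6.0
; layer 3
G0 Z4.8
G0 X12.0 Y6.0
G1 X10.6 Y9.9
G1 X7.0 Y11.9
G1 X3.0 Y11.2
G1 X0.4 Y8.1
G1 X0.4 Y3.9
G1 X3.0 Y0.8
G1 X7.0 Y0.1
G1 X10.6 Y2.1
G1 X12.0 Y6.0
; layer 4
G0 Z6.4
G0 X12.0 Y6.0
G1 X10.6 Y9.9
G1 X7.0 Y11.9
G1 X3.0 Y11.2
G1 X0.4 Y8.1
G1 X0.4 Y3.9
G1 X3.0 Y0.8
G1 X7.0 Y0.1
G1 X10.6 Y2.1
G1 X12.0 Y6.0
; layer 5
G0 Z8.0
G0 X12.0 Y6.0
G1 X10.6 Y9.9
G1 X7.0 Y11.9
G1 X3.0 Y11.2
G1 X0.4 Y8.1
G1 X0.4 Y3.9
G1 X3.0 Y0.8
G1 X7.0 Y0.1
G1 X10.6 Y2.1
G1 X12.0 Y6.0
M2 ; end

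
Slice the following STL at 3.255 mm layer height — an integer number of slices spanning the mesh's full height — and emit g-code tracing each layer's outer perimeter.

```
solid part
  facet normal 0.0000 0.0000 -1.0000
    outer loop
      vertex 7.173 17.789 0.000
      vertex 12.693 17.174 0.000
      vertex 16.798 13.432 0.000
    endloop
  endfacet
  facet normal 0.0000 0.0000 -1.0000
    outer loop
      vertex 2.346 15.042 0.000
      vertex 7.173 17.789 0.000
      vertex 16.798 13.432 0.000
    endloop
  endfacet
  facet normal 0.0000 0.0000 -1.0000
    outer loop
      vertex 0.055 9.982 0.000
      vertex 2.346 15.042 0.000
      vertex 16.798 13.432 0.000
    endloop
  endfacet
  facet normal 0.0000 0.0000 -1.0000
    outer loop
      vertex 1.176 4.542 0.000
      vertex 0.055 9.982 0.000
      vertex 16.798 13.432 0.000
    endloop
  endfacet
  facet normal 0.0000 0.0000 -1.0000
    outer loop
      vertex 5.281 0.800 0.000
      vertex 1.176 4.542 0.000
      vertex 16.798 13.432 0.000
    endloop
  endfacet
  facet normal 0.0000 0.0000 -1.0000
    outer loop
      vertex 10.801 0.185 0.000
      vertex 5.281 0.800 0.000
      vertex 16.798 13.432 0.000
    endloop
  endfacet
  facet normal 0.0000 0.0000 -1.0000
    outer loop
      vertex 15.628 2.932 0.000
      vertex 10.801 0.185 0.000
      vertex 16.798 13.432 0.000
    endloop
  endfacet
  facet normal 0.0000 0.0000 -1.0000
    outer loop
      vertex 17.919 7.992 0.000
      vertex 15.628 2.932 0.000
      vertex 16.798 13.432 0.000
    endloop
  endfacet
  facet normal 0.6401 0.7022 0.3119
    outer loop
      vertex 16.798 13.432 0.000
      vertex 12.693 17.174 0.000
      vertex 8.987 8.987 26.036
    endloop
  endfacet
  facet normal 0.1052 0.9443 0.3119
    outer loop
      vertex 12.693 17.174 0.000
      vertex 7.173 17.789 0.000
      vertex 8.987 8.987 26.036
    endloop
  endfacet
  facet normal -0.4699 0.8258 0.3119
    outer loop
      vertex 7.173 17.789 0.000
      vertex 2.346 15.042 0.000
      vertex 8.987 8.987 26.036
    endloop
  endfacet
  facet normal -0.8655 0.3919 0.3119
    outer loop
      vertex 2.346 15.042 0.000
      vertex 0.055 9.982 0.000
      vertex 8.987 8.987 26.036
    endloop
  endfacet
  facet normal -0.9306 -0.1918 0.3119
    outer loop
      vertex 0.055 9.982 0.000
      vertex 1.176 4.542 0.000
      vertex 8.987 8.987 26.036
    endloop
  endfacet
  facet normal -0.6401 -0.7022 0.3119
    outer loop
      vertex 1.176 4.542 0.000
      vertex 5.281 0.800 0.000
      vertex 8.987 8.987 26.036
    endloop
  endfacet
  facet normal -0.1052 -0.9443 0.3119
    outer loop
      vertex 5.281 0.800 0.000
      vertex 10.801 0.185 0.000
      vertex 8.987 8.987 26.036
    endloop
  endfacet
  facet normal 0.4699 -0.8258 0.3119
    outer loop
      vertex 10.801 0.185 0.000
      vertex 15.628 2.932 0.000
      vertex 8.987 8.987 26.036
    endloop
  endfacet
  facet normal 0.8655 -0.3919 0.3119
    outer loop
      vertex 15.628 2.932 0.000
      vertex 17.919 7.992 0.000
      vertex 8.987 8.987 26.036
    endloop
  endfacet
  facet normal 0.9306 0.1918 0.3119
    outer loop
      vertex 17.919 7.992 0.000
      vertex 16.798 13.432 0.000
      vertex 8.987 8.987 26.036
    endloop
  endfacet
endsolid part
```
; perimeter-only toolpath
G21 ; units = mm
G90 ; absolute positioning
G28 ; home
; layer 1
G0 Z3.255
G0 X15.822 Y12.876
G1 X12.230 Y16.151
G1 X7.400 Y16.689
G1 X3.176 Y14.285
G1 X1.171 Y9.858
G1 X2.152 Y5.098
G1 X5.744 Y1.823
G1 X10.574 Y1.285
G1 X14.798 Y3.689
G1 X16.803 Y8.116
G1 X15.822 Y12.876
; layer 2
G0 Z6.509
G0 X14.845 Y12.321
G1 X11.767 Y15.127
G1 X7.627 Y15.589
G1 X4.006 Y13.528
G1 X2.288 Y9.733
G1 X3.129 Y5.653
G1 X6.207 Y2.847
G1 X10.348 Y2.385
G1 X13.968 Y4.446
G1 X15.686 Y8.241
G1 X14.845 Y12.321
; layer 3
G0 Z9.764
G0 X13.869 Y11.765
G1 X11.303 Y14.104
G1 X7.853 Y14.488
G1 X4.836 Y12.771
G1 X3.404 Y9.609
G1 X4.105 Y6.209
G1 X6.671 Y3.870
G1 X10.121 Y3.486
G1 X13.138 Y5.203
G1 X14.569 Y8.365
G1 X13.869 Y11.765
; layer 4
G0 Z13.018
G0 X12.892 Y11.210
G1 X10.840 Y13.081
G1 X8.080 Y13.388
G1 X5.667 Y12.014
G1 X4.521 Y9.485
G1 X5.082 Y6.764
G1 X7.134 Y4.894
G1 X9.894 Y4.586
G1 X12.308 Y5.960
G1 X13.453 Y8.489
G1 X12.892 Y11.210
; layer 5
G0 Z16.273
G0 X11.916 Y10.654
G1 X10.377 Y12.057
G1 X8.307 Y12.288
G1 X6.497 Y11.258
G1 X5.638 Y9.360
G1 X6.058 Y7.320
G1 X7.597 Y5.917
G1 X9.667 Y5.686
G1 X11.477 Y6.716
G1 X12.337 Y8.614
G1 X11.916 Y10.654
; layer 6
G0 Z19.527
G0 X10.940 Y10.098
G1 X9.913 Y11.034
G1 X8.534 Y11.188
G1 X7.327 Y10.501
G1 X6.754 Y9.236
G1 X7.034 Y7.876
G1 X8.060 Y6.940
G1 X9.441 Y6.786
G1 X10.647 Y7.473
G1 X11.220 Y8.738
G1 X10.940 Y10.098
; layer 7
G0 Z22.782
G0 X9.963 Y9.543
G1 X9.450 Y10.010
G1 X8.760 Y10.087
G1 X8.157 Y9.744
G1 X7.870 Y9.111
G1 X8.011 Y8.431
G1 X8.524 Y7.964
G1 X9.214 Y7.887
G1 X9.817 Y8.230
G1 X10.104 Y8.863
G1 X9.963 Y9.543
M2 ; end

The solid is a regular 10-sided pyramid, base circumscribed radius ≈ 8.99 mm, apex at z ≈ 26 mm. Slicing at Δz = 3.255 mm — 8 equal slices spanning the solid's height, so layer i sits at z = i·h/8 — gives 7 non-empty perimeters. Each is a 10-segment closed polygon; G0 lifts to the layer z and rapids to the start vertex, then G1 traces the edges. The cross-section shrinks linearly with z (the slice at the apex is degenerate and omitted).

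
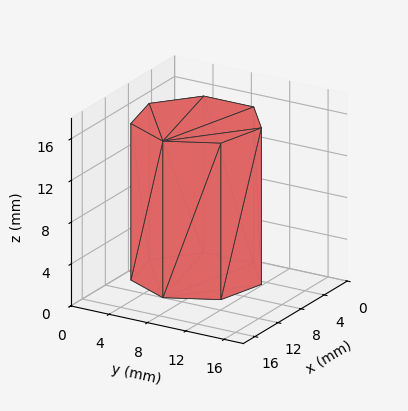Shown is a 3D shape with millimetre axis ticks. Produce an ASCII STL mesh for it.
Reading the render: the shape is a regular 7-sided prism (a cylinder approximated with 7 flat sides), circumscribed radius ≈ 6 mm, height ≈ 15 mm (dimensions read to the nearest mm from the axis ticks). For the STL, each face is triangulated and given an outward normal.

solid part
  facet normal 0.0000 0.0000 -1.0000
    outer loop
      vertex 4.665 11.850 0.000
      vertex 9.741 10.691 0.000
      vertex 12.000 6.000 0.000
    endloop
  endfacet
  facet normal 0.0000 0.0000 -1.0000
    outer loop
      vertex 0.594 8.603 0.000
      vertex 4.665 11.850 0.000
      vertex 12.000 6.000 0.000
    endloop
  endfacet
  facet normal 0.0000 0.0000 -1.0000
    outer loop
      vertex 0.594 3.397 0.000
      vertex 0.594 8.603 0.000
      vertex 12.000 6.000 0.000
    endloop
  endfacet
  facet normal 0.0000 0.0000 -1.0000
    outer loop
      vertex 4.665 0.150 0.000
      vertex 0.594 3.397 0.000
      vertex 12.000 6.000 0.000
    endloop
  endfacet
  facet normal 0.0000 0.0000 -1.0000
    outer loop
      vertex 9.741 1.309 0.000
      vertex 4.665 0.150 0.000
      vertex 12.000 6.000 0.000
    endloop
  endfacet
  facet normal 0.0000 0.0000 1.0000
    outer loop
      vertex 12.000 6.000 15.000
      vertex 9.741 10.691 15.000
      vertex 4.665 11.850 15.000
    endloop
  endfacet
  facet normal 0.0000 0.0000 1.0000
    outer loop
      vertex 12.000 6.000 15.000
      vertex 4.665 11.850 15.000
      vertex 0.594 8.603 15.000
    endloop
  endfacet
  facet normal 0.0000 0.0000 1.0000
    outer loop
      vertex 12.000 6.000 15.000
      vertex 0.594 8.603 15.000
      vertex 0.594 3.397 15.000
    endloop
  endfacet
  facet normal 0.0000 0.0000 1.0000
    outer loop
      vertex 12.000 6.000 15.000
      vertex 0.594 3.397 15.000
      vertex 4.665 0.150 15.000
    endloop
  endfacet
  facet normal 0.0000 0.0000 1.0000
    outer loop
      vertex 12.000 6.000 15.000
      vertex 4.665 0.150 15.000
      vertex 9.741 1.309 15.000
    endloop
  endfacet
  facet normal 0.9010 0.4339 0.0000
    outer loop
      vertex 12.000 6.000 0.000
      vertex 9.741 10.691 0.000
      vertex 9.741 10.691 15.000
    endloop
  endfacet
  facet normal 0.9010 0.4339 0.0000
    outer loop
      vertex 12.000 6.000 0.000
      vertex 9.741 10.691 15.000
      vertex 12.000 6.000 15.000
    endloop
  endfacet
  facet normal 0.2226 0.9749 0.0000
    outer loop
      vertex 9.741 10.691 0.000
      vertex 4.665 11.850 0.000
      vertex 4.665 11.850 15.000
    endloop
  endfacet
  facet normal 0.2226 0.9749 0.0000
    outer loop
      vertex 9.741 10.691 0.000
      vertex 4.665 11.850 15.000
      vertex 9.741 10.691 15.000
    endloop
  endfacet
  facet normal -0.6235 0.7818 0.0000
    outer loop
      vertex 4.665 11.850 0.000
      vertex 0.594 8.603 0.000
      vertex 0.594 8.603 15.000
    endloop
  endfacet
  facet normal -0.6235 0.7818 0.0000
    outer loop
      vertex 4.665 11.850 0.000
      vertex 0.594 8.603 15.000
      vertex 4.665 11.850 15.000
    endloop
  endfacet
  facet normal -1.0000 0.0000 0.0000
    outer loop
      vertex 0.594 8.603 0.000
      vertex 0.594 3.397 0.000
      vertex 0.594 3.397 15.000
    endloop
  endfacet
  facet normal -1.0000 0.0000 0.0000
    outer loop
      vertex 0.594 8.603 0.000
      vertex 0.594 3.397 15.000
      vertex 0.594 8.603 15.000
    endloop
  endfacet
  facet normal -0.6235 -0.7818 0.0000
    outer loop
      vertex 0.594 3.397 0.000
      vertex 4.665 0.150 0.000
      vertex 4.665 0.150 15.000
    endloop
  endfacet
  facet normal -0.6235 -0.7818 0.0000
    outer loop
      vertex 0.594 3.397 0.000
      vertex 4.665 0.150 15.000
      vertex 0.594 3.397 15.000
    endloop
  endfacet
  facet normal 0.2226 -0.9749 0.0000
    outer loop
      vertex 4.665 0.150 0.000
      vertex 9.741 1.309 0.000
      vertex 9.741 1.309 15.000
    endloop
  endfacet
  facet normal 0.2226 -0.9749 0.0000
    outer loop
      vertex 4.665 0.150 0.000
      vertex 9.741 1.309 15.000
      vertex 4.665 0.150 15.000
    endloop
  endfacet
  facet normal 0.9010 -0.4339 0.0000
    outer loop
      vertex 9.741 1.309 0.000
      vertex 12.000 6.000 0.000
      vertex 12.000 6.000 15.000
    endloop
  endfacet
  facet normal 0.9010 -0.4339 0.0000
    outer loop
      vertex 9.741 1.309 0.000
      vertex 12.000 6.000 15.000
      vertex 9.741 1.309 15.000
    endloop
  endfacet
endsolid part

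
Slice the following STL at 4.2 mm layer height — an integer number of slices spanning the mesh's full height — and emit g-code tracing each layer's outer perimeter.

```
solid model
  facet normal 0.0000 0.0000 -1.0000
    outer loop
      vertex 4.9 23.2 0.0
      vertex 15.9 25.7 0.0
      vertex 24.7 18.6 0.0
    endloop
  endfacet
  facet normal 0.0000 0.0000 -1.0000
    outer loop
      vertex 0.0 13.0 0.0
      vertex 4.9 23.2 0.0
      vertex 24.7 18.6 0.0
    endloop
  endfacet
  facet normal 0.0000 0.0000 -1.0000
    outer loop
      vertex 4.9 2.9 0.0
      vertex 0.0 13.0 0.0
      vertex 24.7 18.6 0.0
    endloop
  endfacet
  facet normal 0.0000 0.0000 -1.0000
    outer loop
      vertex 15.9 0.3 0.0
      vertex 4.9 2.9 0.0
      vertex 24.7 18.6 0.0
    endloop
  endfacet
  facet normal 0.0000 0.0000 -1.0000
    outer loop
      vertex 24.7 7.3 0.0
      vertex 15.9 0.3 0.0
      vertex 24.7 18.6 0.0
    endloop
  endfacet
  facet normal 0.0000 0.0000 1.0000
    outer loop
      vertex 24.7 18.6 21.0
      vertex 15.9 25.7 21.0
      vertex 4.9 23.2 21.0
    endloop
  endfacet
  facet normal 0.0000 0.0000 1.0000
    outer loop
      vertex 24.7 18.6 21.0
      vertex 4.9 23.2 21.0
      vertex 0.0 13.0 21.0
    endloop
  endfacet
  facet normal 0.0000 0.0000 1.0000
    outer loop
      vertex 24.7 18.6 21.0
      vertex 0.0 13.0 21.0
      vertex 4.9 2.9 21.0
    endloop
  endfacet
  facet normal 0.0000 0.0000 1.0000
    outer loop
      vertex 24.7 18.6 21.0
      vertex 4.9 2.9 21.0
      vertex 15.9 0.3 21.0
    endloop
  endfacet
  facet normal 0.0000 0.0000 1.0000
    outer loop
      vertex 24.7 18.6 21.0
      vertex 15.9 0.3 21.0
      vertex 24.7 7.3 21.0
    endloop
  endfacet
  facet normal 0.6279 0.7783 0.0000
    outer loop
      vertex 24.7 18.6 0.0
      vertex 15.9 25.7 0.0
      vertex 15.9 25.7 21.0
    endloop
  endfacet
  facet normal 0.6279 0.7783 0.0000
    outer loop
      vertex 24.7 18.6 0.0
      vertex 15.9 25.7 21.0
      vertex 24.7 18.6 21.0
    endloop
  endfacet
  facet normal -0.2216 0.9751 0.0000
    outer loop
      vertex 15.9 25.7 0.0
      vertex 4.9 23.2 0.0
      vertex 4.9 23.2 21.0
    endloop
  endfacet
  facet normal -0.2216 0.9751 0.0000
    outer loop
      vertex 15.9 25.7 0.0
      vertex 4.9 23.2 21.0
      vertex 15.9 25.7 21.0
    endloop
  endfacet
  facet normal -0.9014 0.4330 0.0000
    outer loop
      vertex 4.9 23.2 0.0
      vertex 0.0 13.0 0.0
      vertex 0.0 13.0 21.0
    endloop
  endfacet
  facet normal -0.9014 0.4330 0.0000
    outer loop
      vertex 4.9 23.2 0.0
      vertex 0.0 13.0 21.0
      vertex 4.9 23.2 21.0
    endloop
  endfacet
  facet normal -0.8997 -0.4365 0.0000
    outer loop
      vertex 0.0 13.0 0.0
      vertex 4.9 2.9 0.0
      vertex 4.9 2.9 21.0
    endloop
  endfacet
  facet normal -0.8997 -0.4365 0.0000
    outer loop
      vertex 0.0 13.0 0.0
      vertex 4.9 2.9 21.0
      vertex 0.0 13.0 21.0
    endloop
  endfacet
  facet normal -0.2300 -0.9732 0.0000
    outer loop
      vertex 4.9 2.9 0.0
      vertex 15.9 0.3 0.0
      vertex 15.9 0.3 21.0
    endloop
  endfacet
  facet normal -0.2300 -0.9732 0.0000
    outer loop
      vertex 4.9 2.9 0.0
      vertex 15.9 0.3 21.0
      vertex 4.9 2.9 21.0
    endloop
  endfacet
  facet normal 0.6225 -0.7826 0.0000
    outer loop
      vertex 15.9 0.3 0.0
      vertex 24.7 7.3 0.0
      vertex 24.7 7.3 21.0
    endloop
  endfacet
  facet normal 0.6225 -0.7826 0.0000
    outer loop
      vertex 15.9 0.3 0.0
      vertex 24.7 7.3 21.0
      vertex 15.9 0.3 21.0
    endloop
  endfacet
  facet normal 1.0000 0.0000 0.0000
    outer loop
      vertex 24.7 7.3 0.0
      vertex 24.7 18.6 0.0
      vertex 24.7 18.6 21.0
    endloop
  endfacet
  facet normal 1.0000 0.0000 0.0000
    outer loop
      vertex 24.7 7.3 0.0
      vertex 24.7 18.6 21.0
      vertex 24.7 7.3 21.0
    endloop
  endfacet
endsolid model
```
; perimeter-only toolpath
G21 ; units = mm
G90 ; absolute positioning
G28 ; home
; layer 1
G0 Z4.2
G0 X24.7 Y18.6
G1 X15.9 Y25.7
G1 X4.9 Y23.2
G1 X0.0 Y13.0
G1 X4.9 Y2.9
G1 X15.9 Y0.3
G1 X24.7 Y7.3
G1 X24.7 Y18.6
; layer 2
G0 Z8.4
G0 X24.7 Y18.6
G1 X15.9 Y25.7
G1 X4.9 Y23.2
G1 X0.0 Y13.0
G1 X4.9 Y2.9
G1 X15.9 Y0.3
G1 X24.7 Y7.3
G1 X24.7 Y18.6
; layer 3
G0 Z12.6
G0 X24.7 Y18.6
G1 X15.9 Y25.7
G1 X4.9 Y23.2
G1 X0.0 Y13.0
G1 X4.9 Y2.9
G1 X15.9 Y0.3
G1 X24.7 Y7.3
G1 X24.7 Y18.6
; layer 4
G0 Z16.8
G0 X24.7 Y18.6
G1 X15.9 Y25.7
G1 X4.9 Y23.2
G1 X0.0 Y13.0
G1 X4.9 Y2.9
G1 X15.9 Y0.3
G1 X24.7 Y7.3
G1 X24.7 Y18.6
; layer 5
G0 Z21.0
G0 X24.7 Y18.6
G1 X15.9 Y25.7
G1 X4.9 Y23.2
G1 X0.0 Y13.0
G1 X4.9 Y2.9
G1 X15.9 Y0.3
G1 X24.7 Y7.3
G1 X24.7 Y18.6
M2 ; end

The solid is a regular 7-sided prism (a cylinder approximated with 7 flat sides), circumscribed radius ≈ 13 mm, height ≈ 21 mm. Slicing at Δz = 4.2 mm — 5 equal slices spanning the solid's height, so layer i sits at z = i·h/5 — gives 5 non-empty perimeters. Each is a 7-segment closed polygon; G0 lifts to the layer z and rapids to the start vertex, then G1 traces the edges.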